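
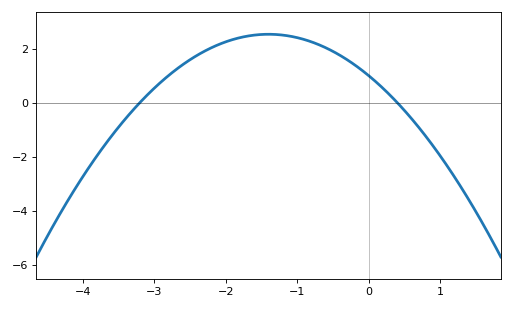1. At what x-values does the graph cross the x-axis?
-3.2, 0.4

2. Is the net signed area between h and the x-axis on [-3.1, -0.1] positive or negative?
positive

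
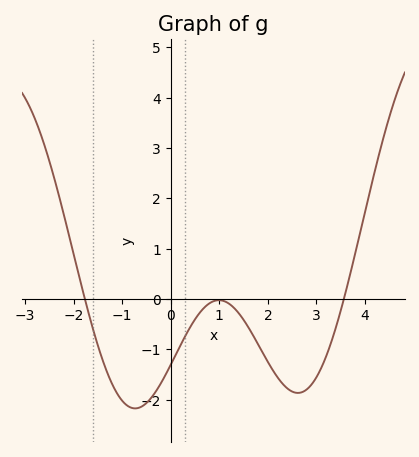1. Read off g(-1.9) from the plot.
0.5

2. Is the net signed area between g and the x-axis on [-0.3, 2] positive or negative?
negative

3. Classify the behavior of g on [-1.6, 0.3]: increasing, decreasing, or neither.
neither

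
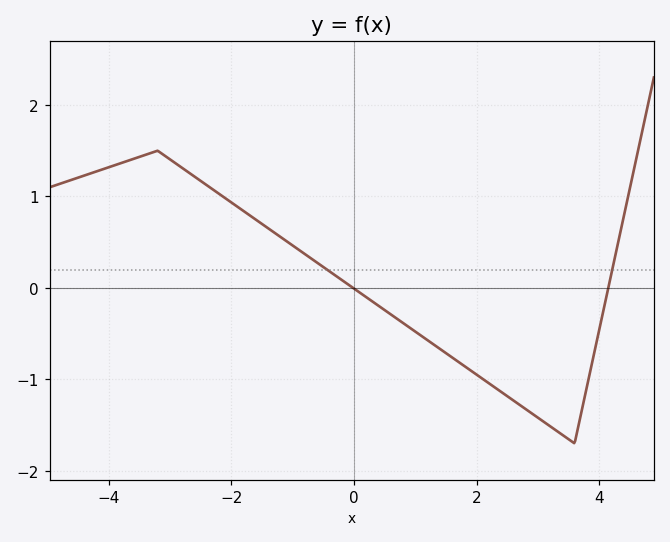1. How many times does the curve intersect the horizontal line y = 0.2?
2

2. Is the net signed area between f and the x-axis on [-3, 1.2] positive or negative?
positive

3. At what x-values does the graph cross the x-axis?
0, 4.2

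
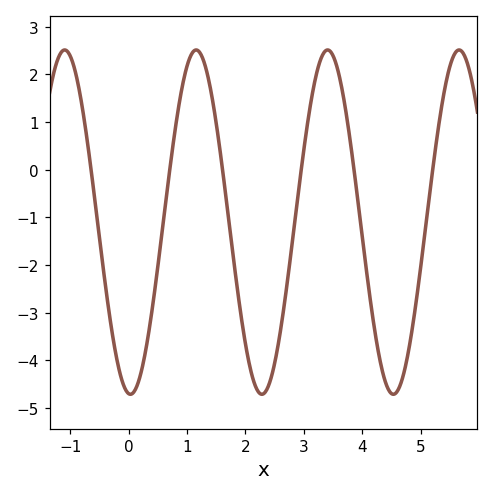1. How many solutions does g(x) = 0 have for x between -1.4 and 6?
6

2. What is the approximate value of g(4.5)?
-4.7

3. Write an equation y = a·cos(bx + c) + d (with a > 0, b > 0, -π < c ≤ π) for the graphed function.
y = 3.61cos(2.8x + 3.1) - 1.1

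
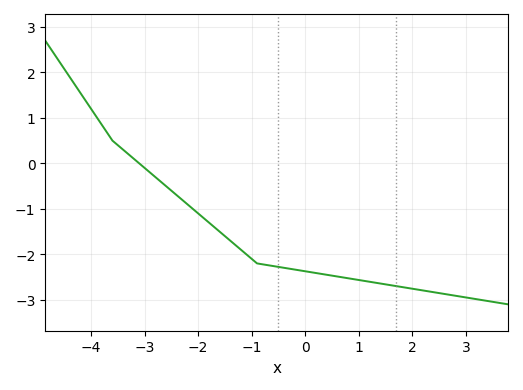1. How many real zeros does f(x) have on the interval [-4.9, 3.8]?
1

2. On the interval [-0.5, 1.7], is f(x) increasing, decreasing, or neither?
decreasing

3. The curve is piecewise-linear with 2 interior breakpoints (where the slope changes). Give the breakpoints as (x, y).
(-3.6, 0.5); (-0.9, -2.2)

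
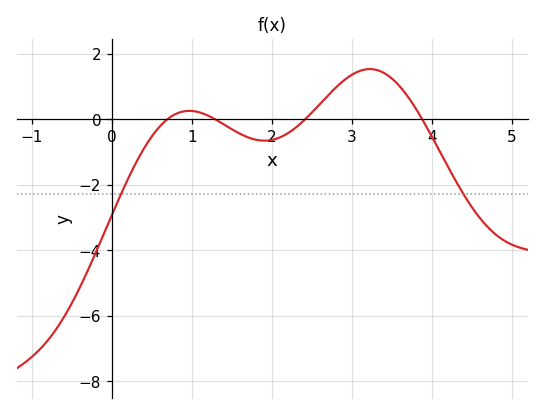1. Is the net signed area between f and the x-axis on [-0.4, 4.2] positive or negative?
negative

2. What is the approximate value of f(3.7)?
0.6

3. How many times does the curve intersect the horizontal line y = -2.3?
2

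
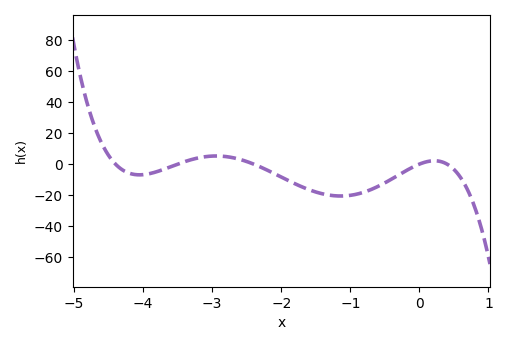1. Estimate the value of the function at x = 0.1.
2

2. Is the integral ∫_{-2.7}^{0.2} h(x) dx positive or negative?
negative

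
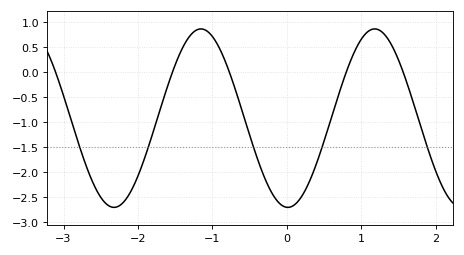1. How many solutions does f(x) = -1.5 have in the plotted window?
5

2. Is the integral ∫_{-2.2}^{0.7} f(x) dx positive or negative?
negative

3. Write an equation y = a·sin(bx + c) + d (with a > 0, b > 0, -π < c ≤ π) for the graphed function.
y = 1.79sin(2.7x - 1.6) - 0.92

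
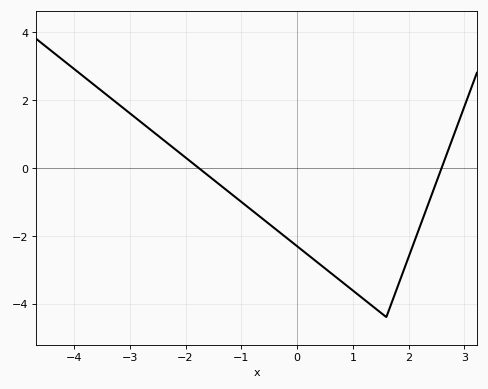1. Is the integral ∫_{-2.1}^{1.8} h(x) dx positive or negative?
negative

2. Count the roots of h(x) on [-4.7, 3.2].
2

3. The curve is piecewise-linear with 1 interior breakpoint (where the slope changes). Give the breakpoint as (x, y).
(1.6, -4.4)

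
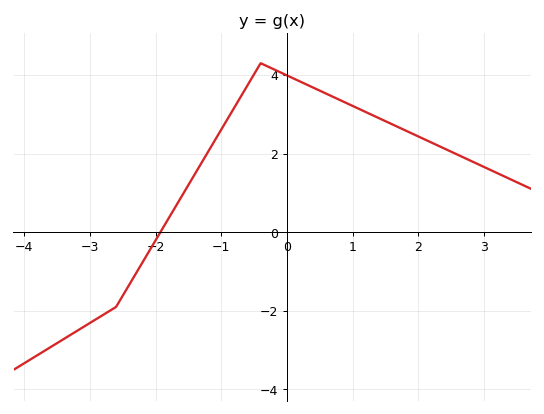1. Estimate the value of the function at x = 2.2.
2.28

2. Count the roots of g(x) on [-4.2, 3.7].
1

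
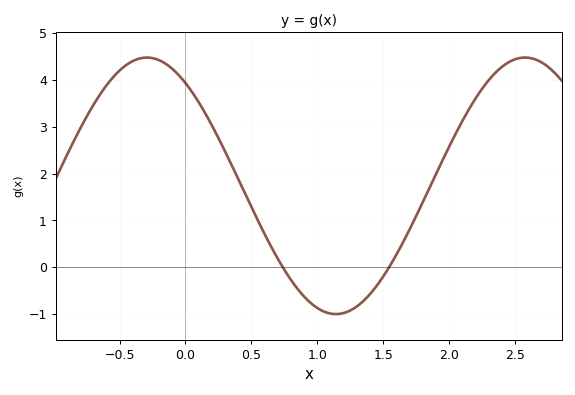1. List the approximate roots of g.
0.7, 1.5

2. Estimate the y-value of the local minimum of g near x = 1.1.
-1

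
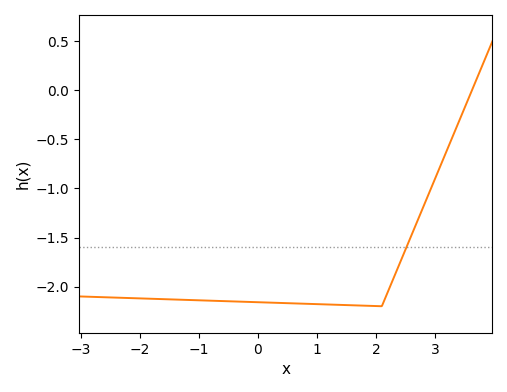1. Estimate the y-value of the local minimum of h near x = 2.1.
-2.2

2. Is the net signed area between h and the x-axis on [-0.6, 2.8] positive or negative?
negative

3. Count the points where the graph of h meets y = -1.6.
1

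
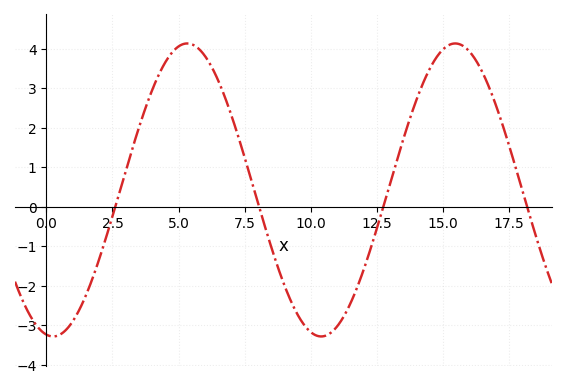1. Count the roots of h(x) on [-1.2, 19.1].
4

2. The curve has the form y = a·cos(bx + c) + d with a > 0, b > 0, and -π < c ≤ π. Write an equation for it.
y = 3.71cos(0.62x + 3) + 0.42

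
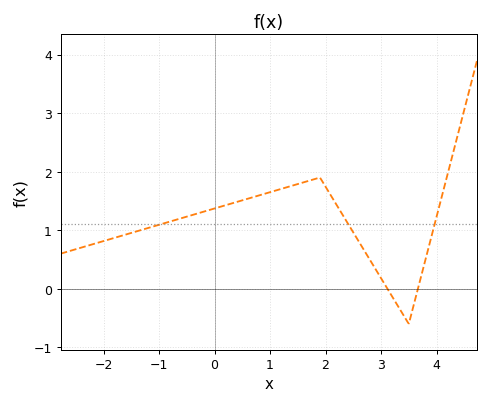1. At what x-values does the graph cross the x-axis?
3.2, 3.6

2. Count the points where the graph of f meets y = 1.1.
3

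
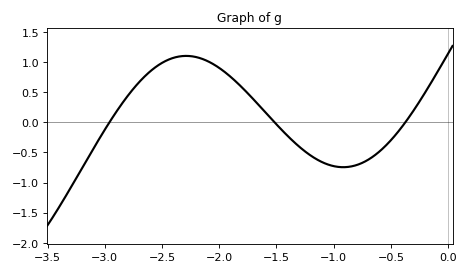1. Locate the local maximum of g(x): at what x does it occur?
-2.29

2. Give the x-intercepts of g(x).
-2.96, -1.52, -0.374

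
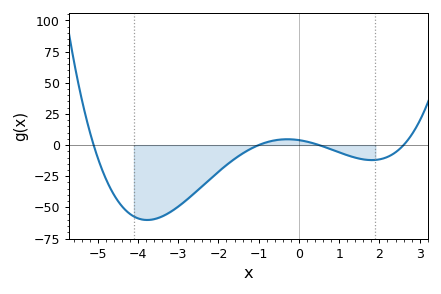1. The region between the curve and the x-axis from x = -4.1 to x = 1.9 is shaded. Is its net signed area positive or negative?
negative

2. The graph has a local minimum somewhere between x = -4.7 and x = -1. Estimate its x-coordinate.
-3.77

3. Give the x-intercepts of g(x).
-5.1, -1, 0.5, 2.6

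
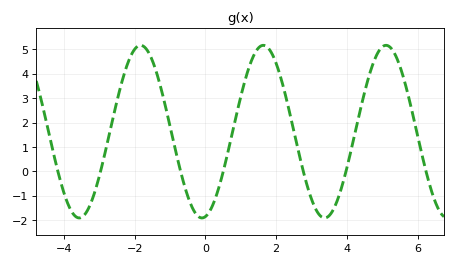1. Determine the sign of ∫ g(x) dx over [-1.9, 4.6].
positive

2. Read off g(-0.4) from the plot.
-1.4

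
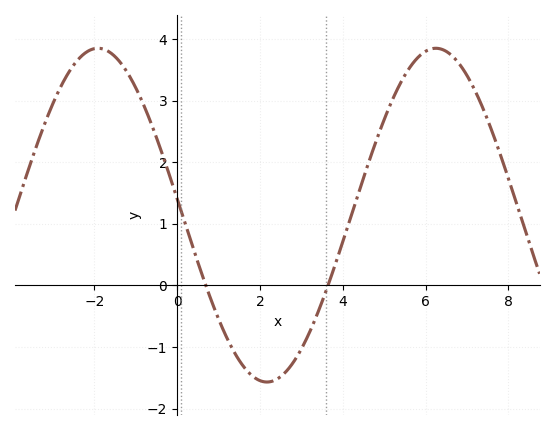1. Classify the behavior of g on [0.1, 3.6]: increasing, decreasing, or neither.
neither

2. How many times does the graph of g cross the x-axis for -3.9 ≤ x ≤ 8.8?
2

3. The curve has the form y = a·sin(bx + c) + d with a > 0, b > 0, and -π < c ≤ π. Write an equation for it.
y = 2.71sin(0.77x + 3.04) + 1.14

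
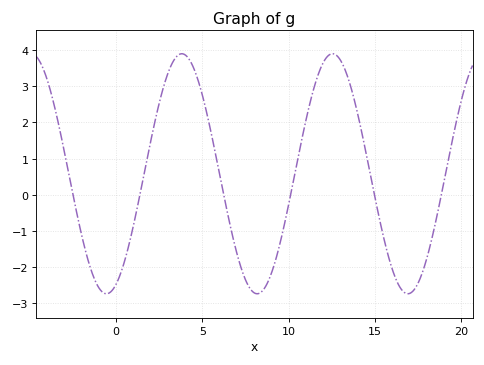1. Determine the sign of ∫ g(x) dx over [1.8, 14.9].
positive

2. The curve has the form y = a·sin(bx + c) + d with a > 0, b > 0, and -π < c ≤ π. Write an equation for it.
y = 3.32sin(0.72x - 1.2) + 0.58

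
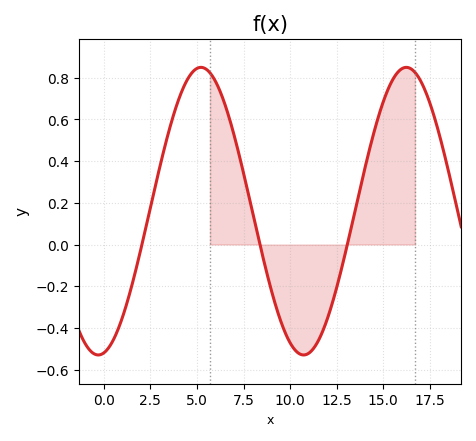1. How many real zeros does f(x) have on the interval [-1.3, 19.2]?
3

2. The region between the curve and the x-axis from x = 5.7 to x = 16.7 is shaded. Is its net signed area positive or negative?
positive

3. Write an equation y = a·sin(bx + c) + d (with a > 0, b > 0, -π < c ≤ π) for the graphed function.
y = 0.69sin(0.57x - 1.4) + 0.16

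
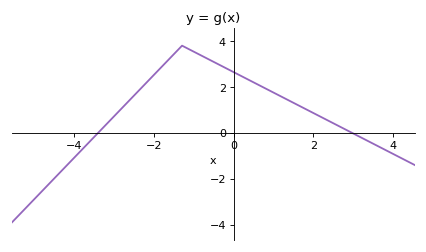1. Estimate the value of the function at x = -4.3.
-1.61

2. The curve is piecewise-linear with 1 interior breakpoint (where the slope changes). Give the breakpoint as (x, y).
(-1.3, 3.8)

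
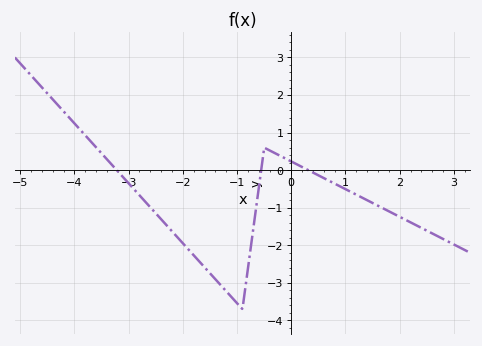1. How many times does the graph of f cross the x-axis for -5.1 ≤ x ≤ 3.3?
3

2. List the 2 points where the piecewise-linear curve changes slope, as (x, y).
(-0.9, -3.7); (-0.5, 0.6)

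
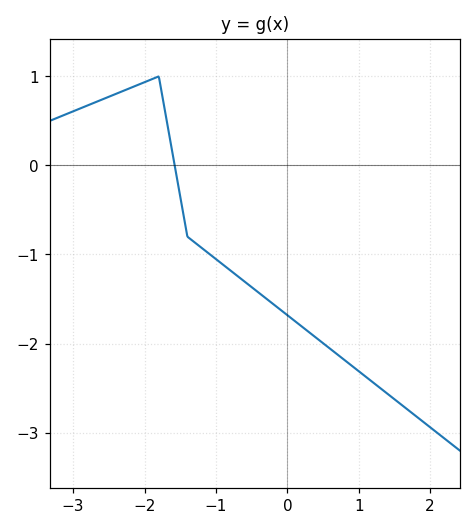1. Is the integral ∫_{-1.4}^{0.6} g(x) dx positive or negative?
negative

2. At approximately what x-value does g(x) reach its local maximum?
-1.8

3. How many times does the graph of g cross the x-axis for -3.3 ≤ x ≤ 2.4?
1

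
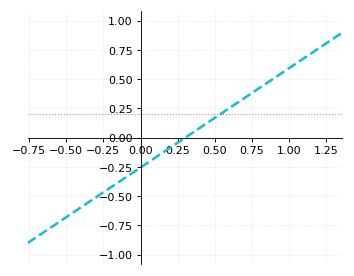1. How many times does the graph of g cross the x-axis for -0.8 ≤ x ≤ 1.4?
1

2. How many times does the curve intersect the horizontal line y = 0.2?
1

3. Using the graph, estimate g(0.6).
0.25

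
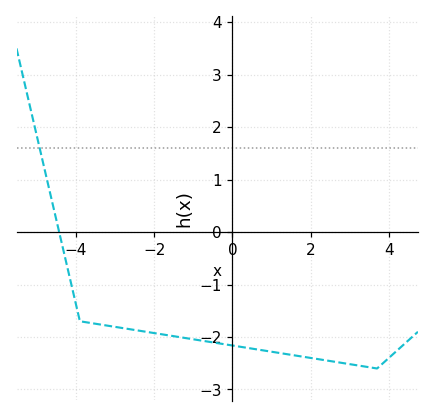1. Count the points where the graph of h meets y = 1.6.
1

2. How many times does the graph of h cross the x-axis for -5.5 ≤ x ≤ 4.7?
1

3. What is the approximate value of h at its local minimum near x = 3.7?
-2.6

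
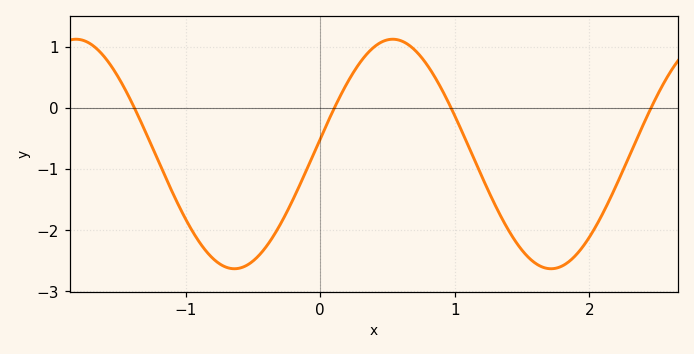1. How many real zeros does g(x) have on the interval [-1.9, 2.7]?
4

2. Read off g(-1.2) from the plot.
-0.9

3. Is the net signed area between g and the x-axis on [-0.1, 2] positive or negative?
negative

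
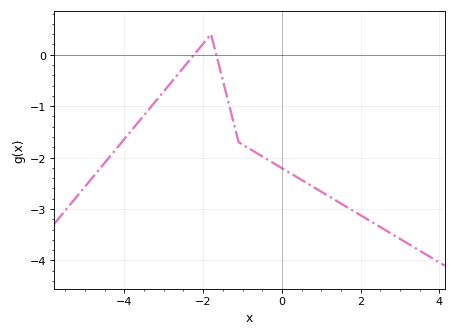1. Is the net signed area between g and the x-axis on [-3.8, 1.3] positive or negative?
negative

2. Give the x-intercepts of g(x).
-2.23, -1.67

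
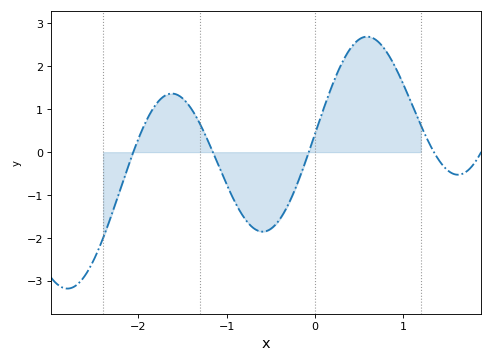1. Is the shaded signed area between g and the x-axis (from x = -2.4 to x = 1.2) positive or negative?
positive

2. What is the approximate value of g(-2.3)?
-1.4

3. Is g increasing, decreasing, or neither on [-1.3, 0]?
neither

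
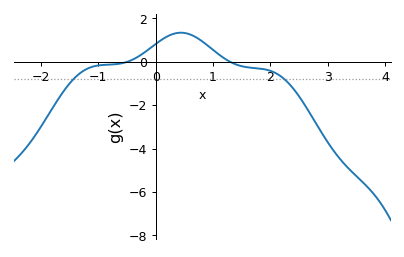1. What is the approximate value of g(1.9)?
-0.4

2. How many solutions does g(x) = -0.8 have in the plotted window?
2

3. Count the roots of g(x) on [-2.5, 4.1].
2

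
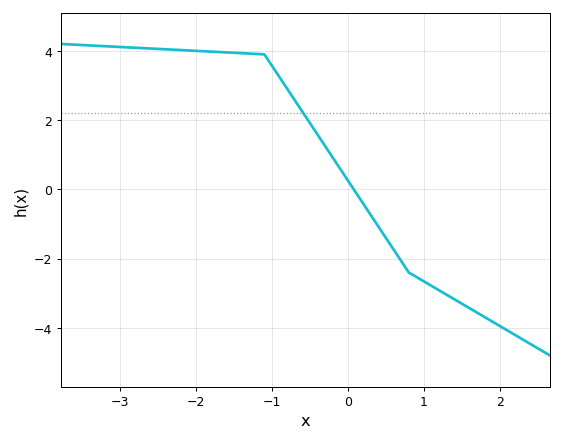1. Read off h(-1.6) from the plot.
4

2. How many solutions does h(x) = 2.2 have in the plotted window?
1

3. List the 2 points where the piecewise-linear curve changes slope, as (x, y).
(-1.1, 3.9); (0.8, -2.4)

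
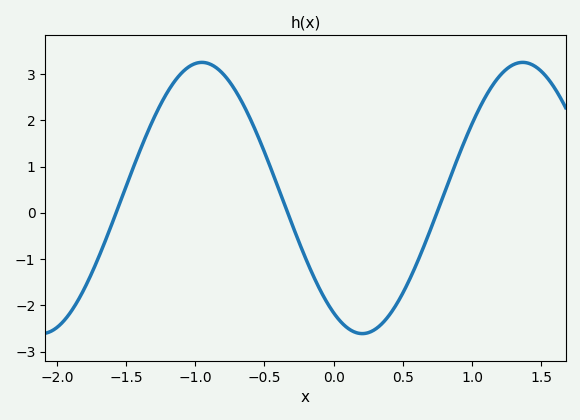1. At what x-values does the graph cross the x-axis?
-1.57, -0.332, 0.746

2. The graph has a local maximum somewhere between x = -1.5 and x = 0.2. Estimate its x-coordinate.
-0.952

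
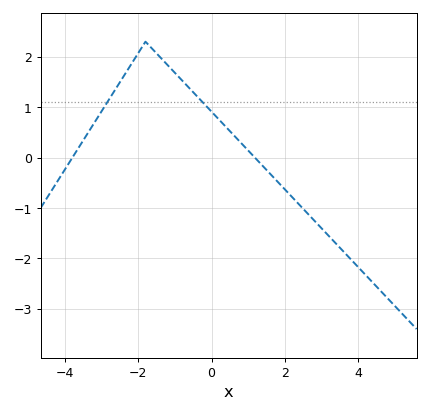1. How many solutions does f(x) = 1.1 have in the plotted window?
2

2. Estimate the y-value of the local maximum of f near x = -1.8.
2.3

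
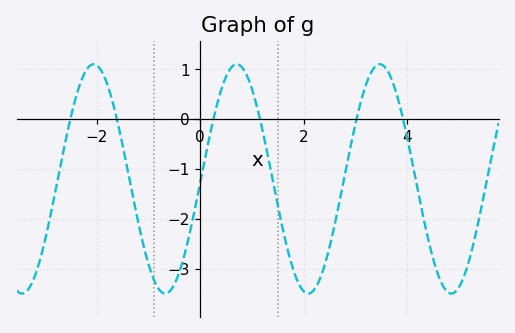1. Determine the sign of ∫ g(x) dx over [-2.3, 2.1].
negative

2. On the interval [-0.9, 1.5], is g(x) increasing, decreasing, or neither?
neither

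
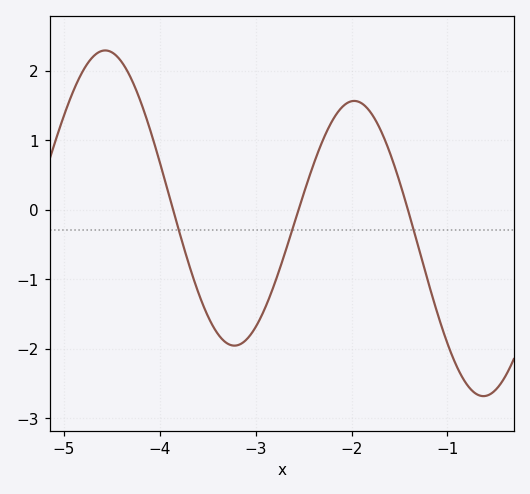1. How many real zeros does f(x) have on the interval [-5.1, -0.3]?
3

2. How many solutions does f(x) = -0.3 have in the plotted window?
3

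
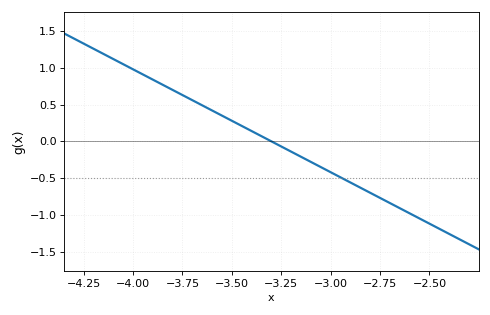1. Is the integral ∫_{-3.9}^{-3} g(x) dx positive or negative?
positive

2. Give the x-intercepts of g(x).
-3.3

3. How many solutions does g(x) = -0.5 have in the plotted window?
1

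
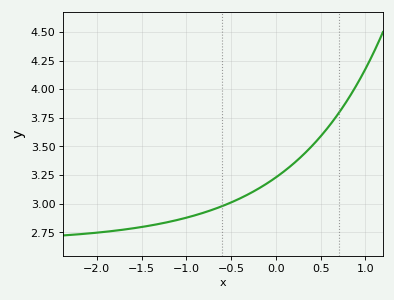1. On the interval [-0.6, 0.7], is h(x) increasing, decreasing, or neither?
increasing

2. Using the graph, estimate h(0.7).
3.8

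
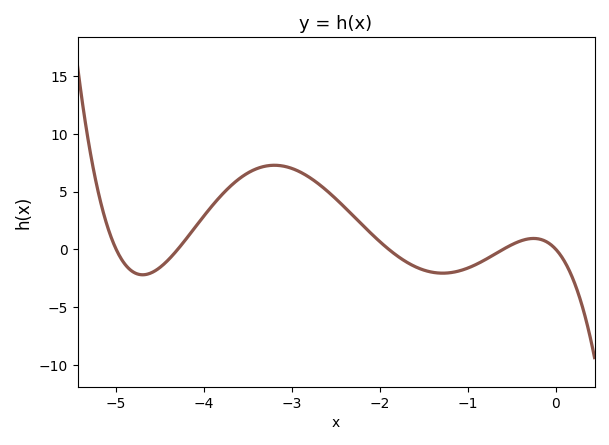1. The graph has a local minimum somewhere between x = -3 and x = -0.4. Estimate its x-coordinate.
-1.3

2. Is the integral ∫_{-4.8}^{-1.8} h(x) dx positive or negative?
positive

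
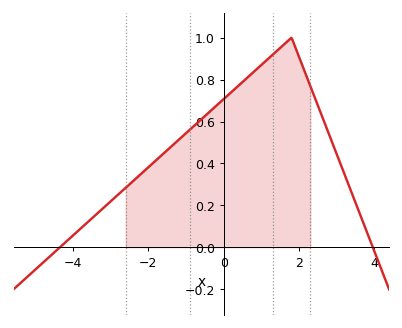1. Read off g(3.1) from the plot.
0.397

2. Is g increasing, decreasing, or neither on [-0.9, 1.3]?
increasing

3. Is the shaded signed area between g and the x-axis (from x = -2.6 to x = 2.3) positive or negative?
positive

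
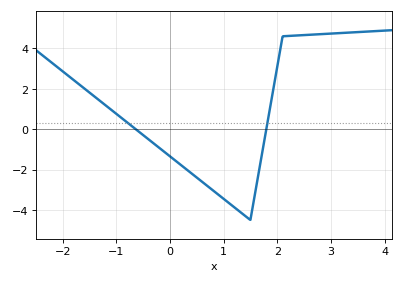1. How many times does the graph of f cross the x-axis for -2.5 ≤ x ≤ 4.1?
2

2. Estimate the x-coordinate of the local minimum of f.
1.5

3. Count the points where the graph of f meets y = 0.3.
2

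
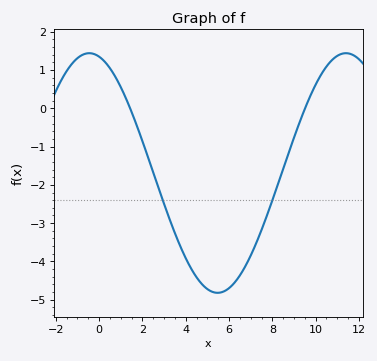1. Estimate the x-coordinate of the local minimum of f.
5.4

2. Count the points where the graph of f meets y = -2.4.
2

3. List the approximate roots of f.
1.4, 9.6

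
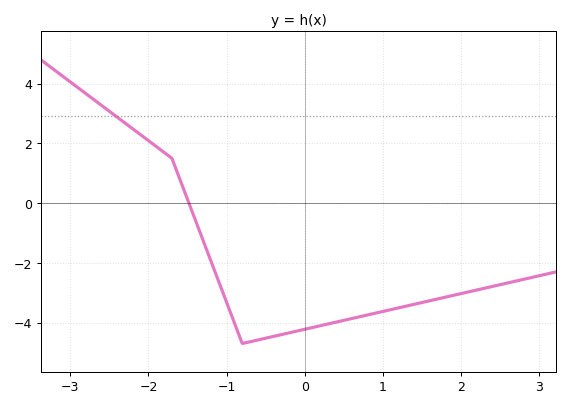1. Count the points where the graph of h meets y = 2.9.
1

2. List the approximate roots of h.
-1.48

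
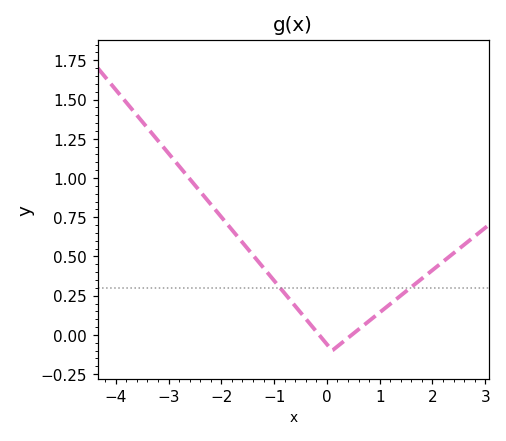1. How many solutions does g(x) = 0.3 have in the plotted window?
2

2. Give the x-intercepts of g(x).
-0.1, 0.5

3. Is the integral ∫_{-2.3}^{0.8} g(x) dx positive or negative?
positive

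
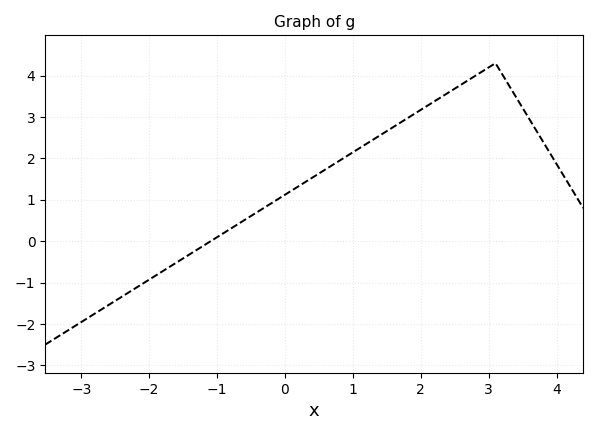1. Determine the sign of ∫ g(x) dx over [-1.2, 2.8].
positive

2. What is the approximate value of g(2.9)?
4.09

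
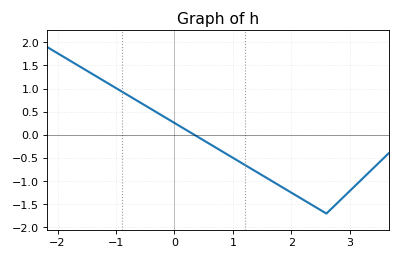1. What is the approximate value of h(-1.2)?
1.15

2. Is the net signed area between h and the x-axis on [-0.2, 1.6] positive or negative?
negative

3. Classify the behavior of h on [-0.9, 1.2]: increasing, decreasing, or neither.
decreasing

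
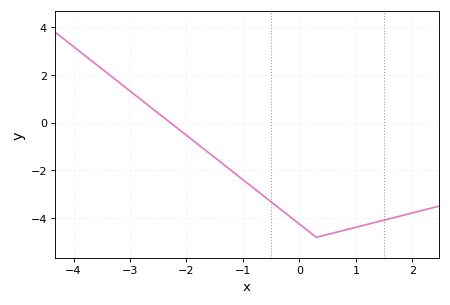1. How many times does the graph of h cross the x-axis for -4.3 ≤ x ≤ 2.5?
1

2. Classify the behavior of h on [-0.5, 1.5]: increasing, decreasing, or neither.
neither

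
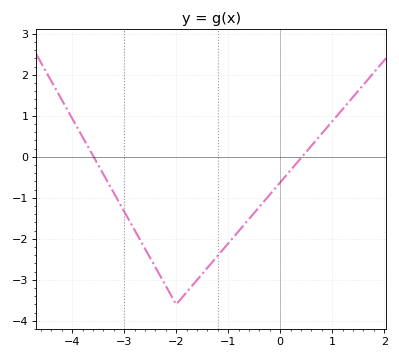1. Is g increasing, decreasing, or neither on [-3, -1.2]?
neither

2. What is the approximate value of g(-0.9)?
-1.96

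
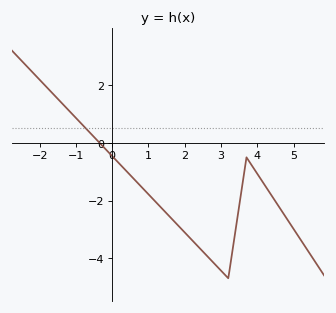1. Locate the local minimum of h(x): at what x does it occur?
3.2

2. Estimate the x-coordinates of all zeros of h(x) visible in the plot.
-0.347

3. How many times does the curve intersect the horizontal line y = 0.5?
1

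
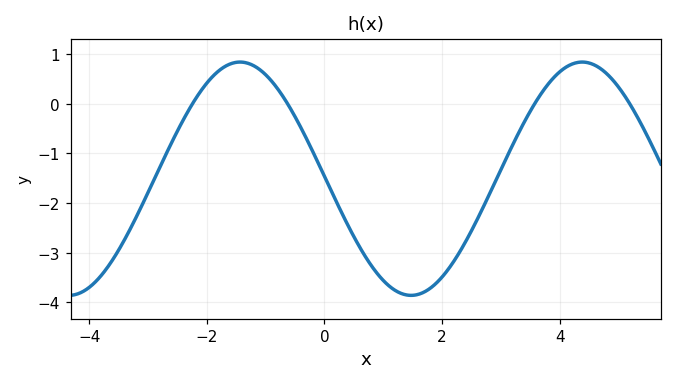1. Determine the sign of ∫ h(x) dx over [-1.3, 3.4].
negative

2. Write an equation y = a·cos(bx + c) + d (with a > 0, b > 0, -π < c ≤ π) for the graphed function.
y = 2.35cos(1.1x + 1.5) - 1.51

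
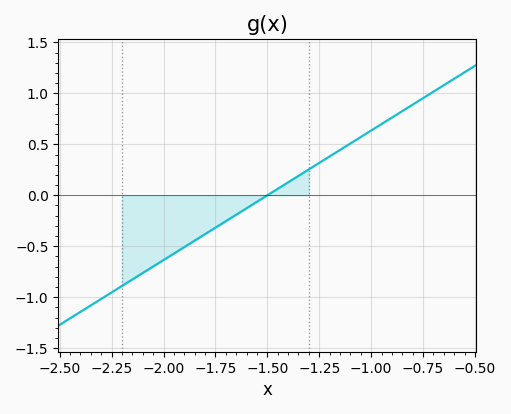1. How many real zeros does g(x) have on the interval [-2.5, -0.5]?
1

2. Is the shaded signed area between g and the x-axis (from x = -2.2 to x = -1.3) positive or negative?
negative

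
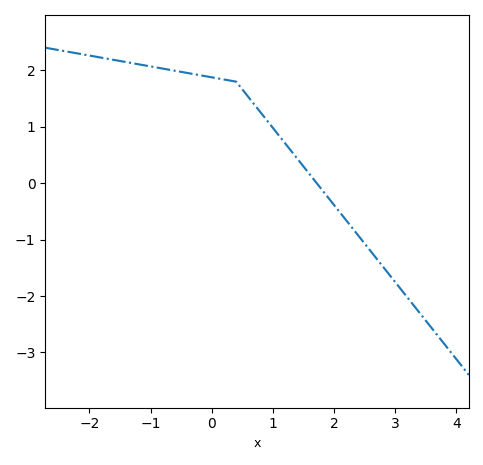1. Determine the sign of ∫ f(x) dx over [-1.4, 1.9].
positive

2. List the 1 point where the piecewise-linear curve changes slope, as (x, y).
(0.4, 1.8)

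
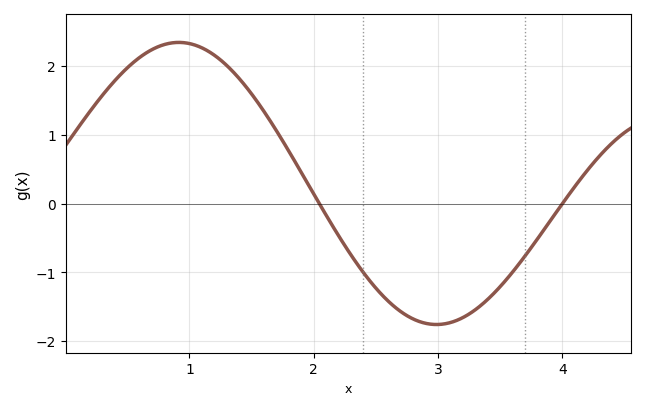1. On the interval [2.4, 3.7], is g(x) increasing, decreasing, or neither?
neither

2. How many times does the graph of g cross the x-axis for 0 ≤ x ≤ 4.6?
2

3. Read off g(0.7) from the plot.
2.24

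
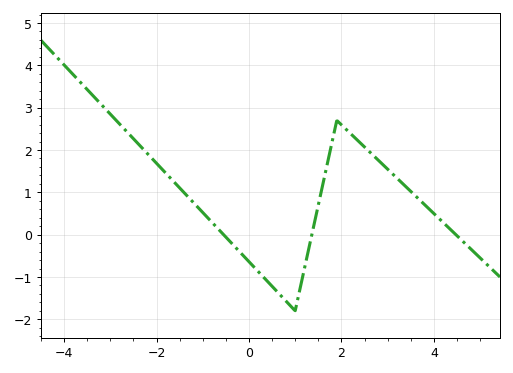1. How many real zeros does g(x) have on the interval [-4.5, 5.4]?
3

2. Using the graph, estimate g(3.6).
0.9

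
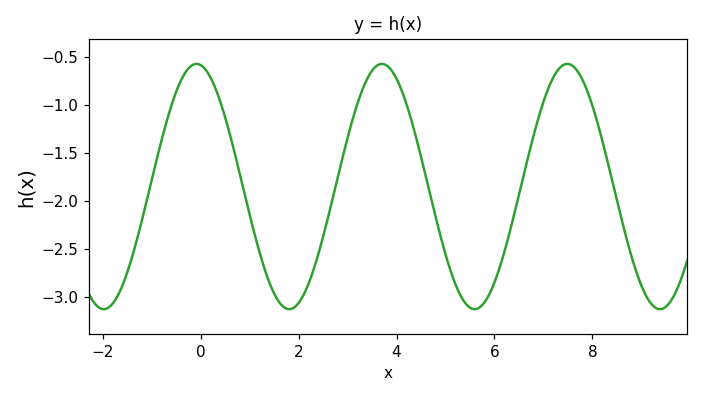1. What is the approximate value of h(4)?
-0.7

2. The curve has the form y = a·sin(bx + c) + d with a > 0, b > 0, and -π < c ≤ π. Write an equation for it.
y = 1.28sin(1.7x + 1.7) - 1.85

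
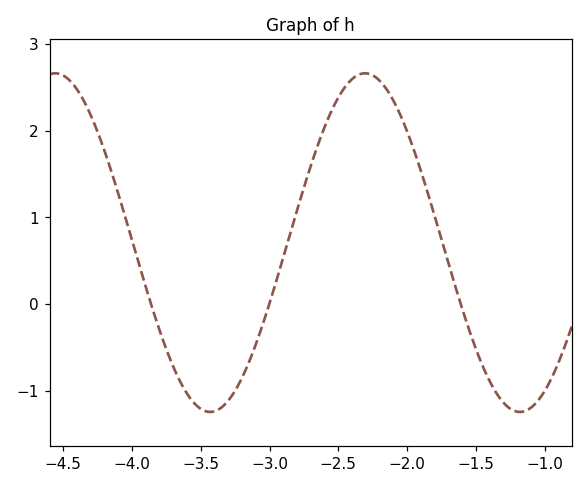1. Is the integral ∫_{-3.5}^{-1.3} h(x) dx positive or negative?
positive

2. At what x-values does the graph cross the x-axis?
-3.86, -3, -1.61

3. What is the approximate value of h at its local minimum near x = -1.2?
-1.24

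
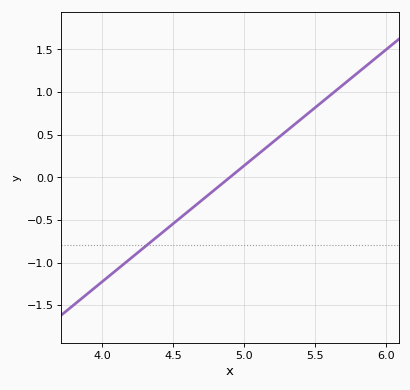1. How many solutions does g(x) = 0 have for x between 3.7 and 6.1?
1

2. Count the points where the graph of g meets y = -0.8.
1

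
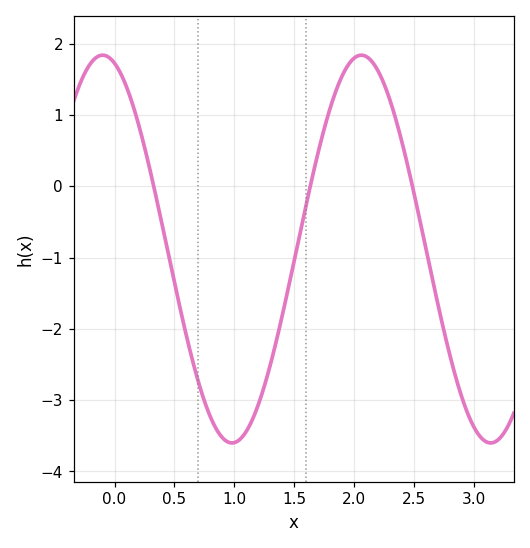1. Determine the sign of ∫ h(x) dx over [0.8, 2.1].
negative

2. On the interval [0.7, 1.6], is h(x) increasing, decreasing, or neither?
neither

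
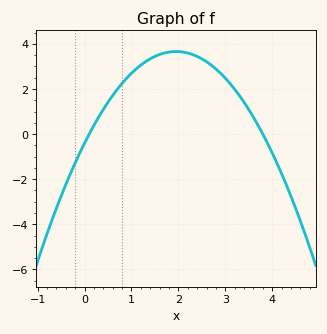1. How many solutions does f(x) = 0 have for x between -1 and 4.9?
2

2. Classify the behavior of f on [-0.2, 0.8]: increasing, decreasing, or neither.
increasing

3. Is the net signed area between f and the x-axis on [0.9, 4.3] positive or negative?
positive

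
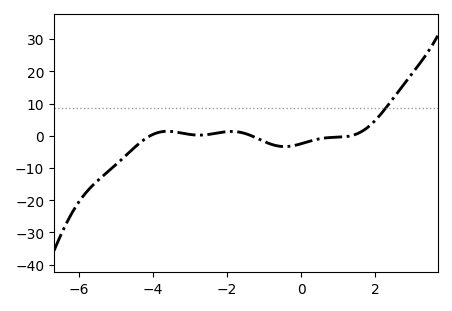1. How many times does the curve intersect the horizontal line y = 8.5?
1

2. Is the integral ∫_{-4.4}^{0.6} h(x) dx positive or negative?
negative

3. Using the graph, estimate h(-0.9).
-2.24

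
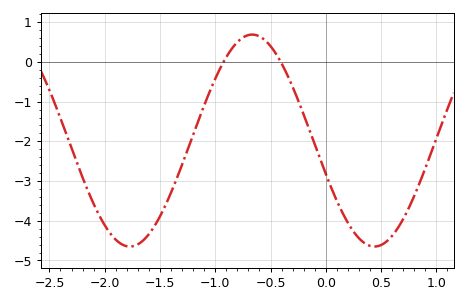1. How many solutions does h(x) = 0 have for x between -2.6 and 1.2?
2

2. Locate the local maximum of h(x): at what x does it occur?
-0.65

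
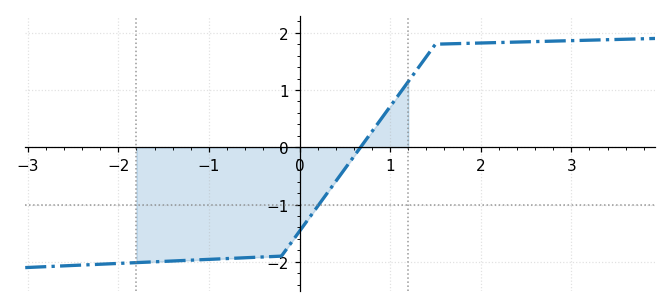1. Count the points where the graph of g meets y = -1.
1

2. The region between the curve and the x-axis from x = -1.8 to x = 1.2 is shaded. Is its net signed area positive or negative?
negative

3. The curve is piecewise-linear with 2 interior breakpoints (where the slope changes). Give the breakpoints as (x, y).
(-0.2, -1.9); (1.5, 1.8)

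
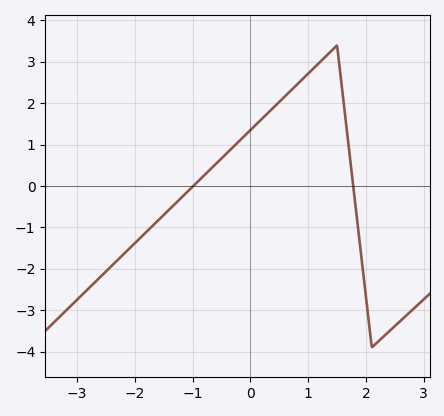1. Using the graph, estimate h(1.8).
-0.2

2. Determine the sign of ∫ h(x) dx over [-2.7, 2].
positive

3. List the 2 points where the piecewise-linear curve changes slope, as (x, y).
(1.5, 3.4); (2.1, -3.9)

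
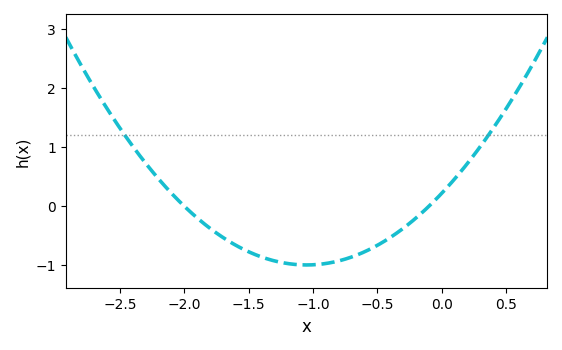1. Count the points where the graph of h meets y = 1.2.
2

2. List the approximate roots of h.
-2, -0.1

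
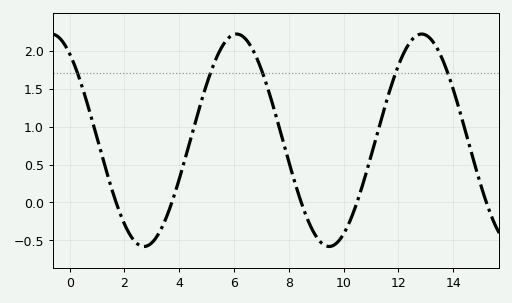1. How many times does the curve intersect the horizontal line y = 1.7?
5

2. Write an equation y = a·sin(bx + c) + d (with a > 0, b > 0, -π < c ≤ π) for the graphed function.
y = 1.4sin(0.93x + 2.2) + 0.82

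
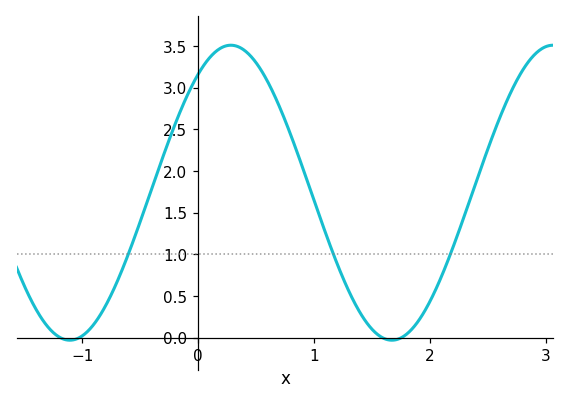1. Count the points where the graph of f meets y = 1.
3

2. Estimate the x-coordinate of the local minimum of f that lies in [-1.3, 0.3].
-1.11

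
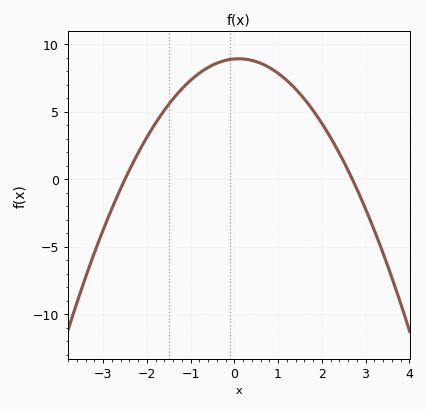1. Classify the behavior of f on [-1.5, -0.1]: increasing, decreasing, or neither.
increasing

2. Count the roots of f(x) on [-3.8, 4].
2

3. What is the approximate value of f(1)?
7.85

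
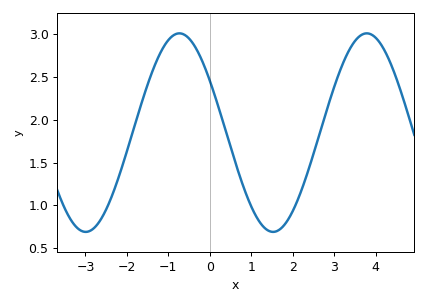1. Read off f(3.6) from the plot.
2.97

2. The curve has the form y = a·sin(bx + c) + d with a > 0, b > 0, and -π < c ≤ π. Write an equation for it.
y = 1.16sin(1.39x + 2.59) + 1.85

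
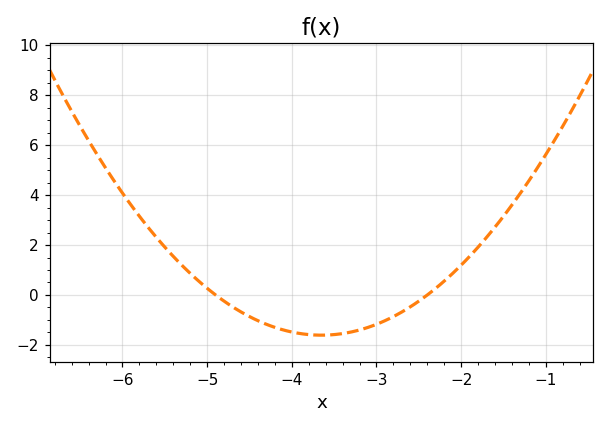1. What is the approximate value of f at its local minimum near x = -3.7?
-1.6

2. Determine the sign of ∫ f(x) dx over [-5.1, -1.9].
negative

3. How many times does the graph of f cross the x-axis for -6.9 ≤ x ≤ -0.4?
2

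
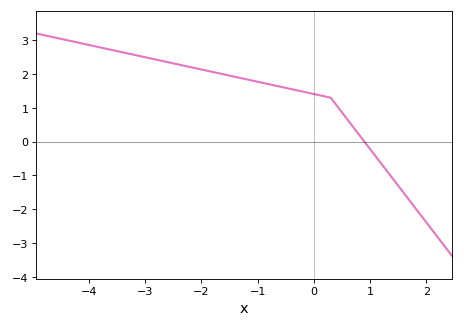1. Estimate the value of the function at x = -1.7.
2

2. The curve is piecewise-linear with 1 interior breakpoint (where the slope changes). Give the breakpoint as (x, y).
(0.3, 1.3)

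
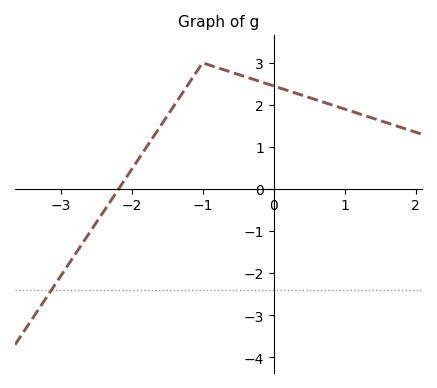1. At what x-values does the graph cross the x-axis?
-2.18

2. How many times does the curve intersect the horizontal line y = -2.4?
1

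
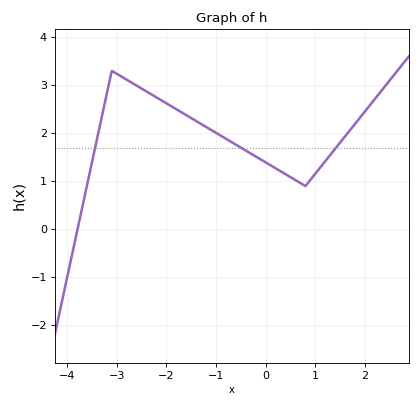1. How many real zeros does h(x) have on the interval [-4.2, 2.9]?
1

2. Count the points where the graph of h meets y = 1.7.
3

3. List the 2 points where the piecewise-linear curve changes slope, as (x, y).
(-3.1, 3.3); (0.8, 0.9)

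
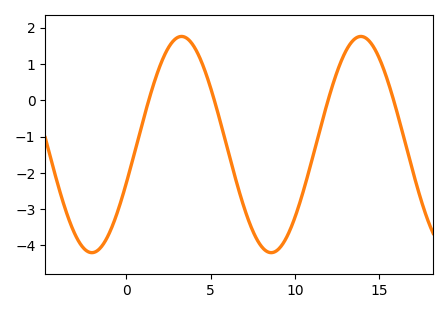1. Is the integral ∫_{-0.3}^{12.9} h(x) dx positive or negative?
negative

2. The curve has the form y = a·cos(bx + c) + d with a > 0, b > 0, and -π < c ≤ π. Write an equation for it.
y = 2.98cos(0.59x - 1.93) - 1.22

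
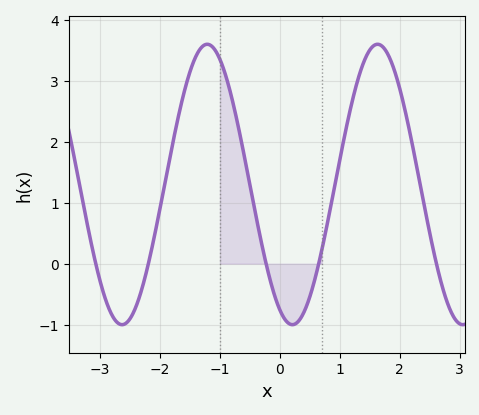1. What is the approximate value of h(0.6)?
-0.193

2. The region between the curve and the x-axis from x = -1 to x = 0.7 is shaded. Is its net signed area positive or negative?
positive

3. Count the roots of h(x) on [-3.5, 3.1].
5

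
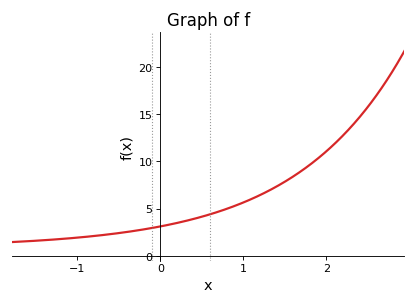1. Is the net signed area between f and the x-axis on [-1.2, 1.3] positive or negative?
positive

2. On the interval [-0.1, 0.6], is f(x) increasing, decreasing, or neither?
increasing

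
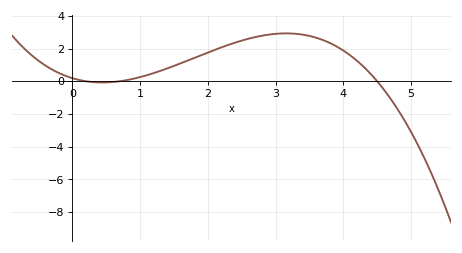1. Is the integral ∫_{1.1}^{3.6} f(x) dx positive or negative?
positive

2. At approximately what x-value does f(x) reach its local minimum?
0.442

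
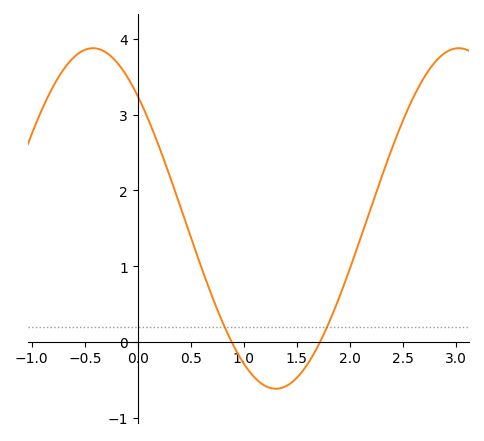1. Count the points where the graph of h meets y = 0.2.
2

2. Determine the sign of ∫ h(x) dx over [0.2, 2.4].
positive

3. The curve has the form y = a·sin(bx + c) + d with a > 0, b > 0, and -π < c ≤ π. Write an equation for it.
y = 2.25sin(1.8x + 2.3) + 1.63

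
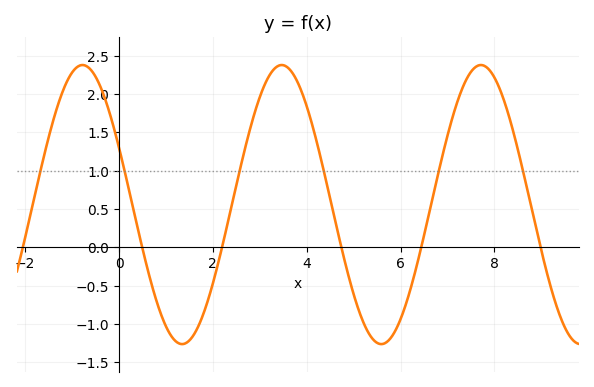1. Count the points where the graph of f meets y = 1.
6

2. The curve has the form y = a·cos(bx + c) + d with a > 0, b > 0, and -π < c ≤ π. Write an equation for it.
y = 1.82cos(1.48x + 1.15) + 0.56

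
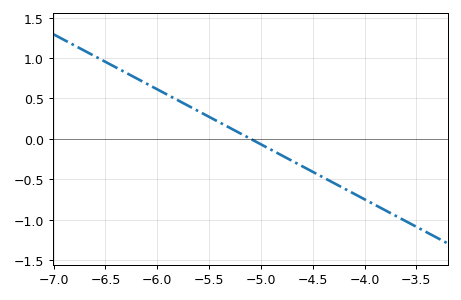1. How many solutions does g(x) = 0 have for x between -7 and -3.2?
1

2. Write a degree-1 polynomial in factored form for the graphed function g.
y = -0.68(x + 5.1)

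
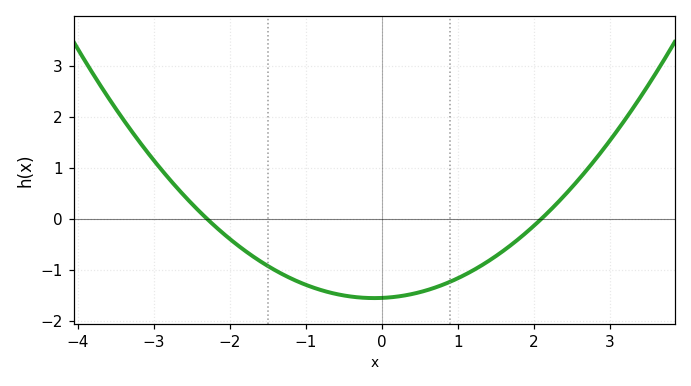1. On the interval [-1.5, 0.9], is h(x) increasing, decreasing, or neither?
neither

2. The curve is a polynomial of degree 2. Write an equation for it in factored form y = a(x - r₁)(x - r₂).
y = 0.32(x + 2.3)(x - 2.1)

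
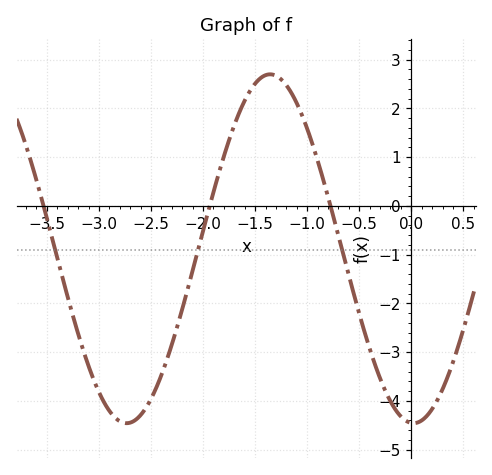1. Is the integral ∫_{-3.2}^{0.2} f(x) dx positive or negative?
negative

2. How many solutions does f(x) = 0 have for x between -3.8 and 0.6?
3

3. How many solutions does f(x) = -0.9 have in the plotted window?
3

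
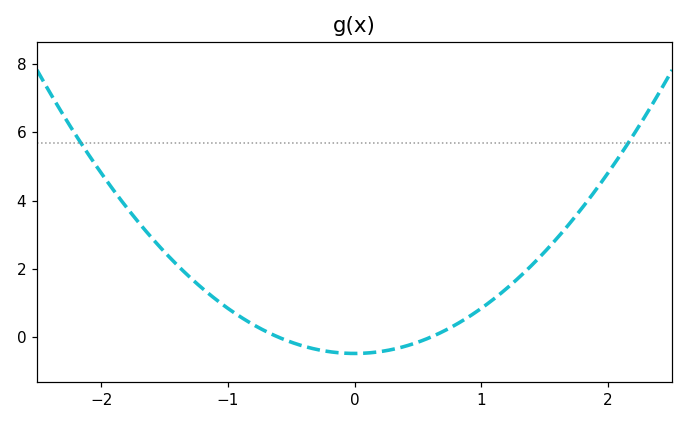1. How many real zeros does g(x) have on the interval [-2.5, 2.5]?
2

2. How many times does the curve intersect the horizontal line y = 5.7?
2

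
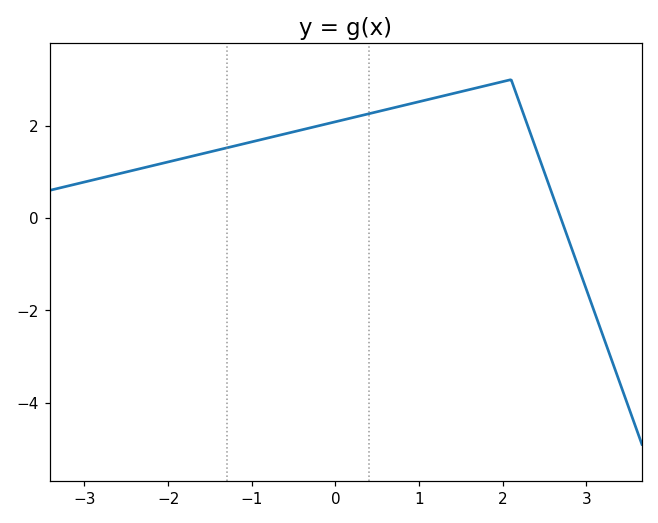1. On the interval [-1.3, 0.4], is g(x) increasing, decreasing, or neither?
increasing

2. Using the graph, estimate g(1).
2.6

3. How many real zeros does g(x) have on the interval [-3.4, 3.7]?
1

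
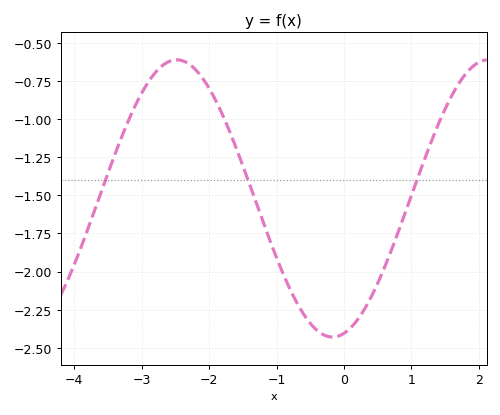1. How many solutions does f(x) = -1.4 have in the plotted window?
3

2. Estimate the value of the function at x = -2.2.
-0.7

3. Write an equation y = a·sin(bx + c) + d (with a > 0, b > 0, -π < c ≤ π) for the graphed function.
y = 0.91sin(1.4x - 1.3) - 1.52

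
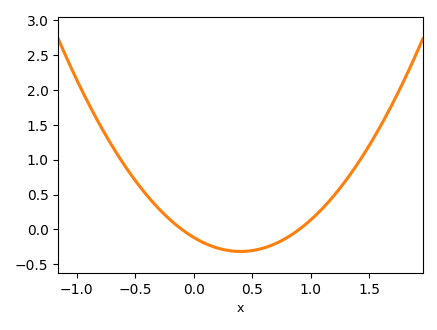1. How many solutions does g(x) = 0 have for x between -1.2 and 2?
2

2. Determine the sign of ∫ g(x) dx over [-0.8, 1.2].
positive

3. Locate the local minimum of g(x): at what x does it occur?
0.4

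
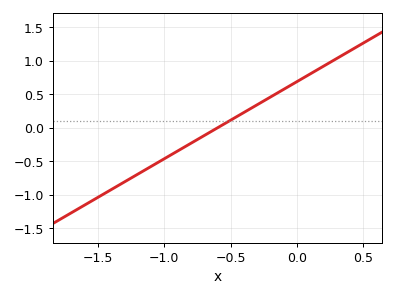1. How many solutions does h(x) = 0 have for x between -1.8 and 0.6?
1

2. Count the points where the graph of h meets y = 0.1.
1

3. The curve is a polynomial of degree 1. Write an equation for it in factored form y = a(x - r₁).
y = 1.15(x + 0.6)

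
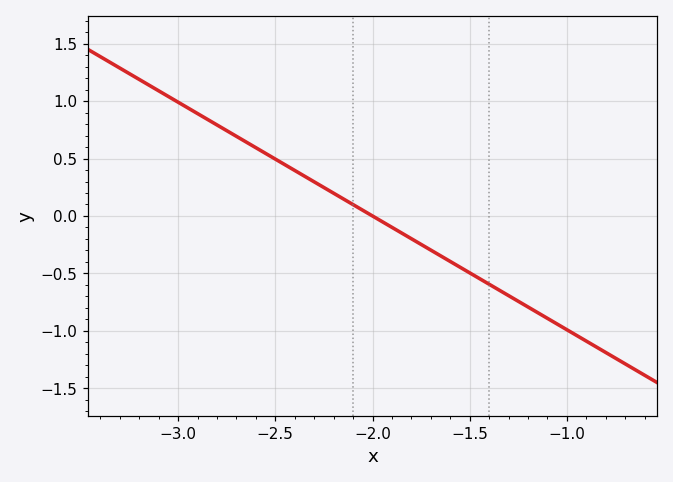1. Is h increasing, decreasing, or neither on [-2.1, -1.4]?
decreasing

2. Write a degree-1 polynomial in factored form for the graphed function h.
y = -0.99(x + 2)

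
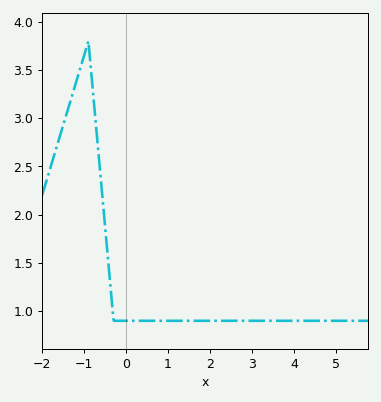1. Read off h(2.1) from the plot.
0.9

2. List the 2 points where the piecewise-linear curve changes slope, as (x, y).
(-0.9, 3.8); (-0.3, 0.9)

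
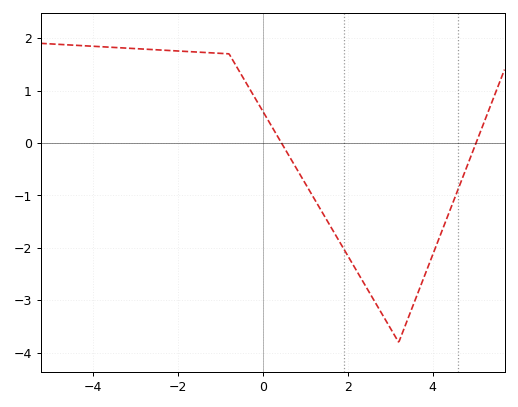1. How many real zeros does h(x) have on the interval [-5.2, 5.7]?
2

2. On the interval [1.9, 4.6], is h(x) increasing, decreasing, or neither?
neither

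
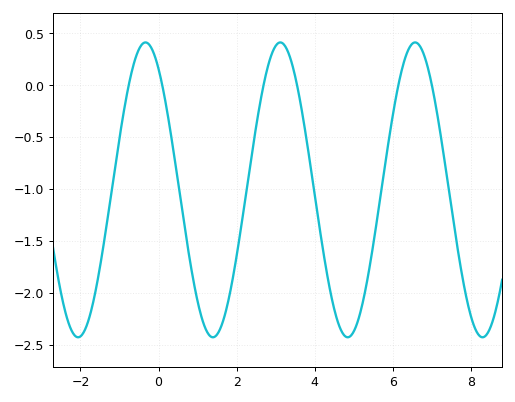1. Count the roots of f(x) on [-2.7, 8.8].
6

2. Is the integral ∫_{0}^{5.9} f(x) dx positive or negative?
negative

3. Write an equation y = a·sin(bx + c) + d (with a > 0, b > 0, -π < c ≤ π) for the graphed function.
y = 1.42sin(1.82x + 2.18) - 1.01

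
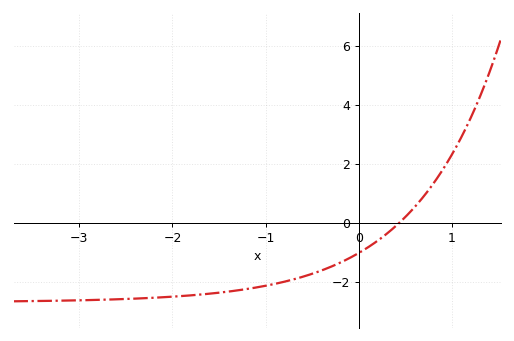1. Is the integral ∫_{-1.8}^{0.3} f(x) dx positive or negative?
negative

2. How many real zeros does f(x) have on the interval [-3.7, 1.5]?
1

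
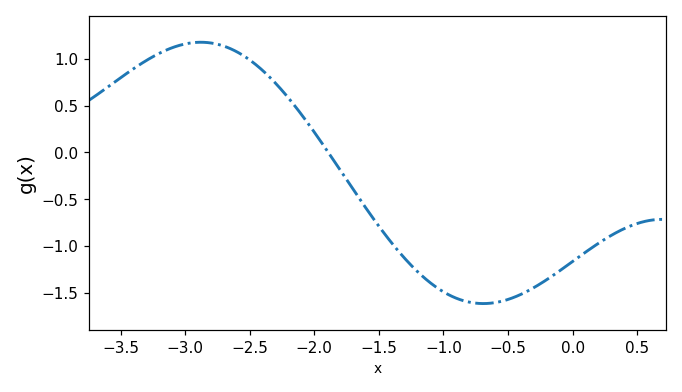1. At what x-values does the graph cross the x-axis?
-1.89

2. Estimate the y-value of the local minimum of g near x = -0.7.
-1.62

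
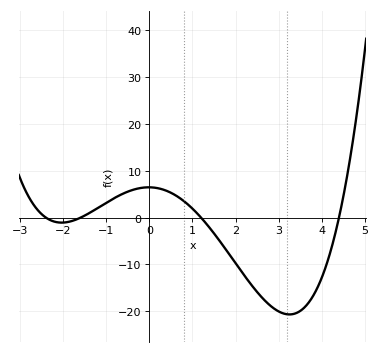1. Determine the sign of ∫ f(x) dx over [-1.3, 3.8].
negative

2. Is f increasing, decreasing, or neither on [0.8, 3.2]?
decreasing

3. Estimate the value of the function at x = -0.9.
3.74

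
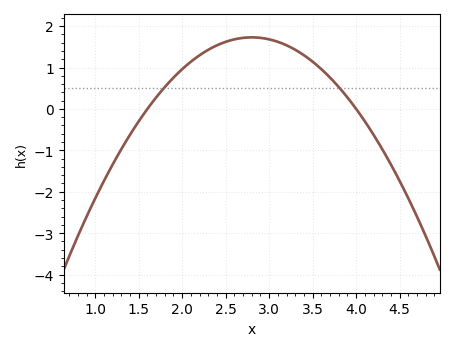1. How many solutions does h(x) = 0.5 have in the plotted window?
2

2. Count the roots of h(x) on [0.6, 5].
2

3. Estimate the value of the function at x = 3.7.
0.756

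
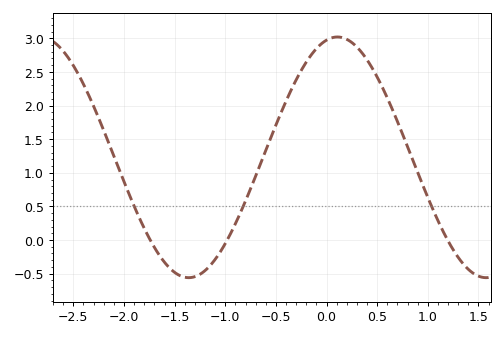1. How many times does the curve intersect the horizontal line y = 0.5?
3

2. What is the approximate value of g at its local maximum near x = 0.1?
3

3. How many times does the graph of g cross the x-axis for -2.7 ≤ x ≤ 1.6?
3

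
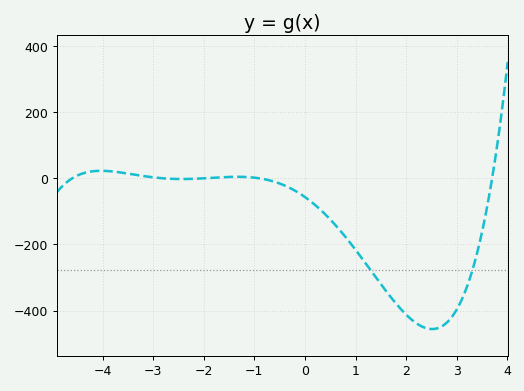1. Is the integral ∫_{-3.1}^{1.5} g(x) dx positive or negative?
negative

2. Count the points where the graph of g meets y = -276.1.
2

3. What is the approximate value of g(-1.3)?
0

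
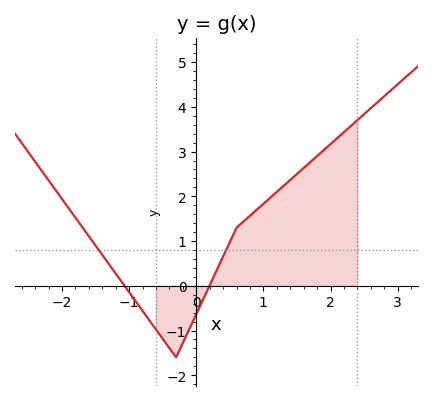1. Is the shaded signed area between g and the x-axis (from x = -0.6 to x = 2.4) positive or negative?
positive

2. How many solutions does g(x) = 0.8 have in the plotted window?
2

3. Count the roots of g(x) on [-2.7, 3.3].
2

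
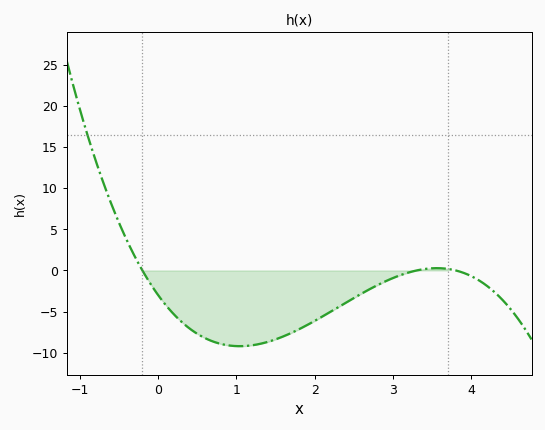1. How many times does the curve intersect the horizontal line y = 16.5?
1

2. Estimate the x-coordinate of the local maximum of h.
3.56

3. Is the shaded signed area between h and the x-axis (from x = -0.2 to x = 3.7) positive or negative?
negative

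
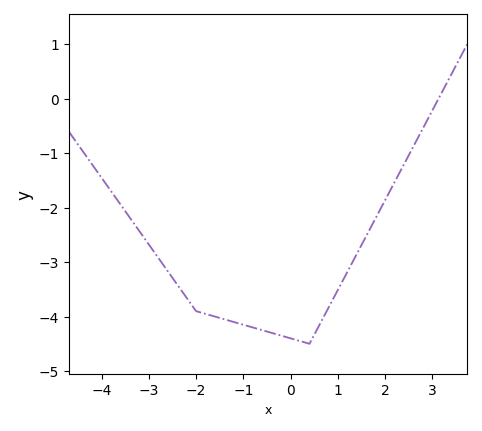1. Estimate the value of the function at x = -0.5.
-4.3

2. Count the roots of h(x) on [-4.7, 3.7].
1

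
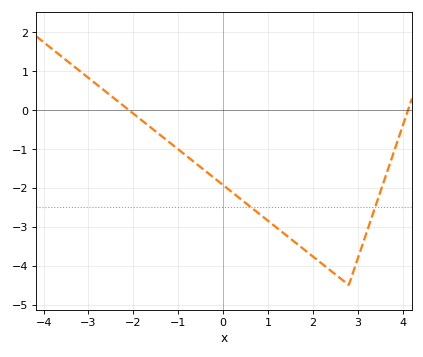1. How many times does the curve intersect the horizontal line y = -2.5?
2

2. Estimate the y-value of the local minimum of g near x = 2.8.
-4.5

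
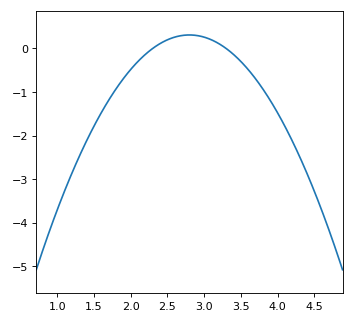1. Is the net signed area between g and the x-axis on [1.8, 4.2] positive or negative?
negative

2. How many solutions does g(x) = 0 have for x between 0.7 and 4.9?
2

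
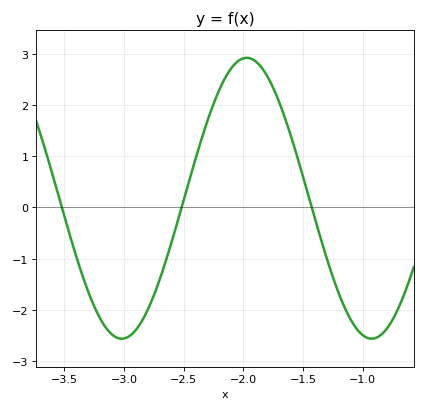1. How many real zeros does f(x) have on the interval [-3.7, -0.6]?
3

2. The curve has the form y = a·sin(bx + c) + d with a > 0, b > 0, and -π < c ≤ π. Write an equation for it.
y = 2.74sin(3x + 1.2) + 0.18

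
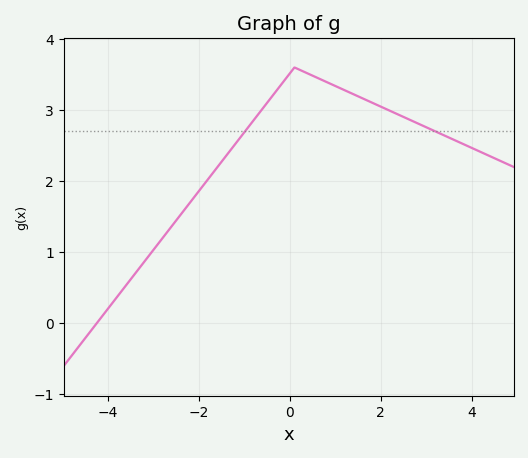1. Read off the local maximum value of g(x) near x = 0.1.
3.6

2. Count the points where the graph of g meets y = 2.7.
2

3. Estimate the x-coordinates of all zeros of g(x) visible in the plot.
-4.2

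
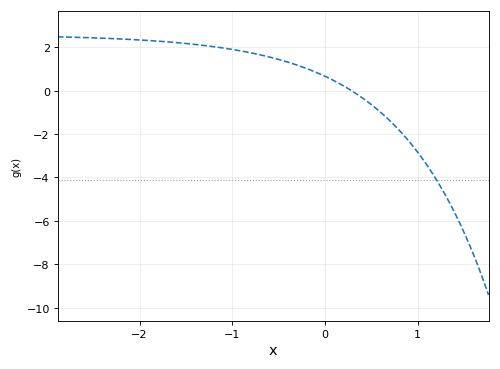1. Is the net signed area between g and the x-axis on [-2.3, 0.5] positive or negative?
positive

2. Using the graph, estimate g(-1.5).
2.2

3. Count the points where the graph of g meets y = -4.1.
1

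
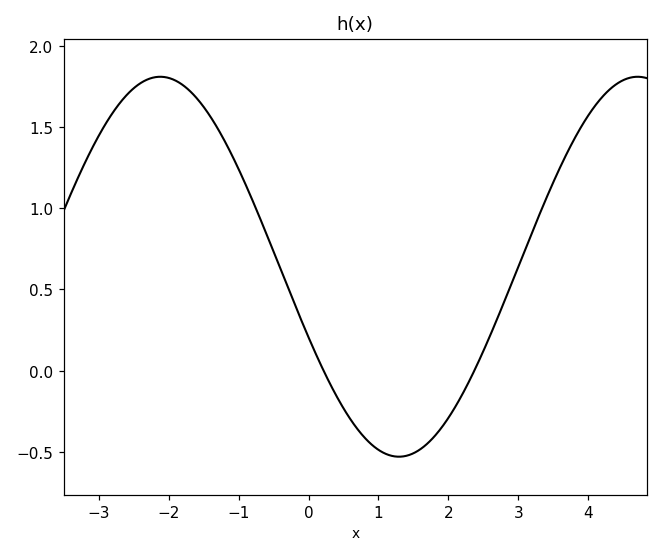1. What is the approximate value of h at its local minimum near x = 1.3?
-0.53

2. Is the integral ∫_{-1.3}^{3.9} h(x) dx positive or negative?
positive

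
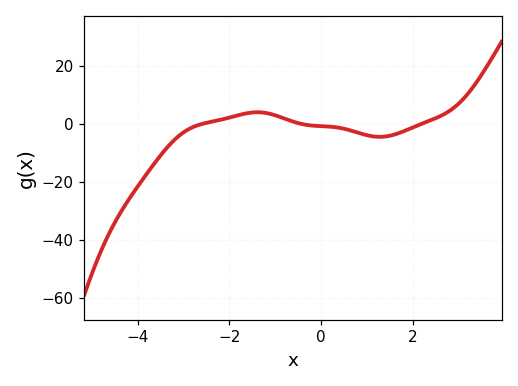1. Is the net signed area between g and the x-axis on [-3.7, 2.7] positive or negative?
negative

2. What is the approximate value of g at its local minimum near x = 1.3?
-4.44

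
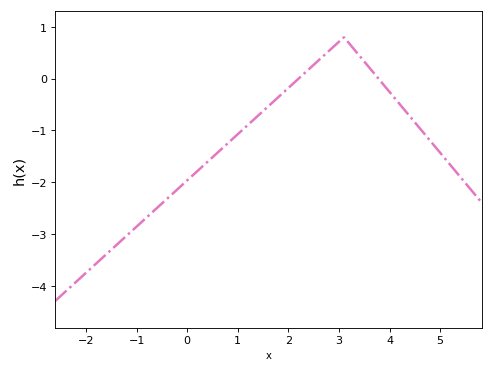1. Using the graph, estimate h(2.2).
0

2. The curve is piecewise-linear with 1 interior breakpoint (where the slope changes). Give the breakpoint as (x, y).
(3.1, 0.8)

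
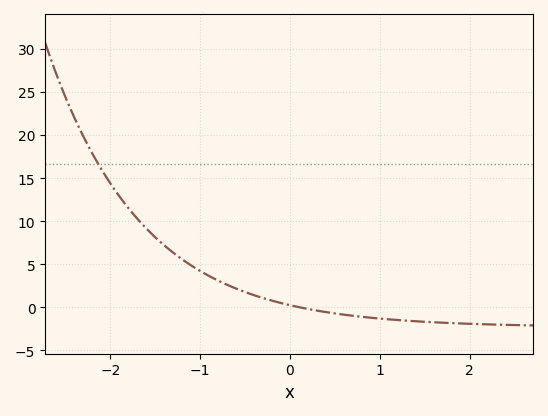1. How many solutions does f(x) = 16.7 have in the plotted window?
1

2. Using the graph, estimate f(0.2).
-0.197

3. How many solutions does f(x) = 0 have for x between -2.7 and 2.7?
1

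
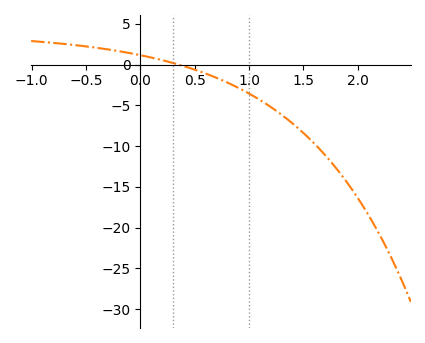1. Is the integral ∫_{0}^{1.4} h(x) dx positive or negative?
negative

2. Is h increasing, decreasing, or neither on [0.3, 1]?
decreasing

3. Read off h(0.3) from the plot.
0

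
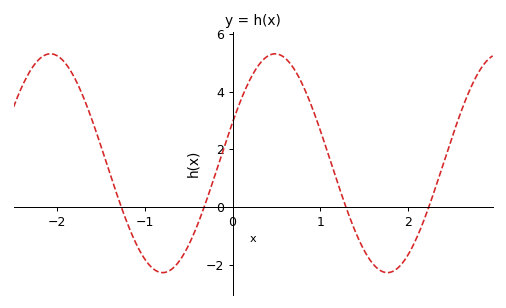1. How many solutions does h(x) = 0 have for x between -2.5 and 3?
4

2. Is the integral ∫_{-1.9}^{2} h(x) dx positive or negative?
positive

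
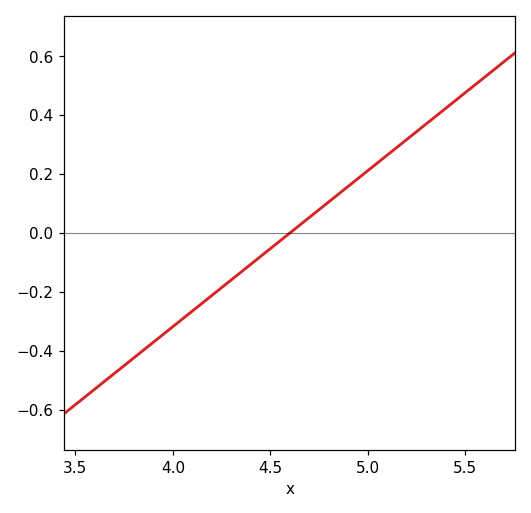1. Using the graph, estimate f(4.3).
-0.159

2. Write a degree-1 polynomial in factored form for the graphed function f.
y = 0.53(x - 4.6)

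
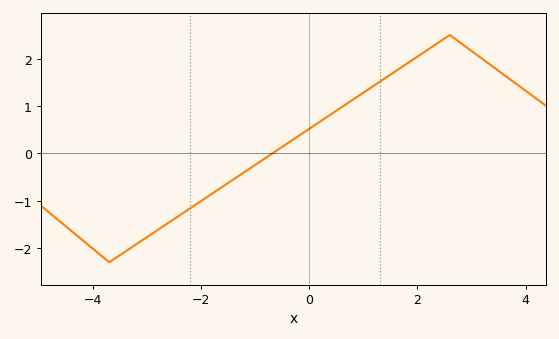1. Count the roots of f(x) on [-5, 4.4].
1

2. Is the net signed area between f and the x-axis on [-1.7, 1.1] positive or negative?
positive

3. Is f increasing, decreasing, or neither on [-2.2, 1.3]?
increasing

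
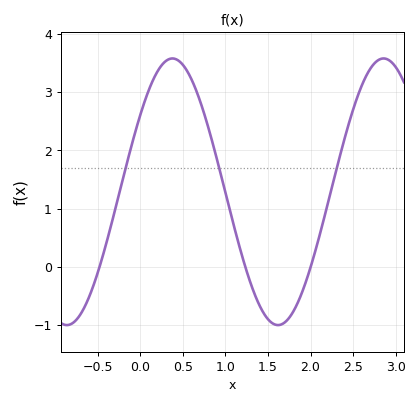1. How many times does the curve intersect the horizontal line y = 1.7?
3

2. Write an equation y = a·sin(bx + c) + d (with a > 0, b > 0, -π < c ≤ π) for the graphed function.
y = 2.29sin(2.5x + 0.62) + 1.29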